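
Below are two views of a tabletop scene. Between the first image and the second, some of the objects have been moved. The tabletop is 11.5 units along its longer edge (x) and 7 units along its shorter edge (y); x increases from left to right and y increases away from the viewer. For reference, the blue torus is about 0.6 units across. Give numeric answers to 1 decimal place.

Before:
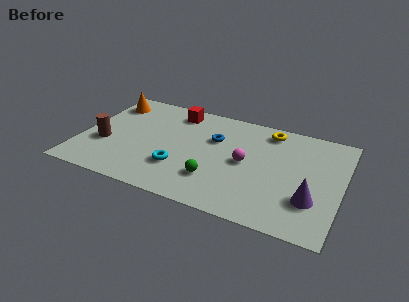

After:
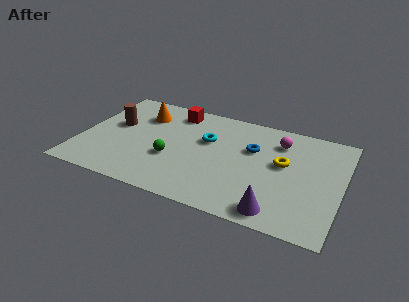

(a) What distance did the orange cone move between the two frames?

1.6

The orange cone was near (0.9, 5.6) before and (2.5, 5.2) after, so it travelled √(1.6² + 0.4²) ≈ 1.6 units.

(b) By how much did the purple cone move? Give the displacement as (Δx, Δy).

(-1.4, -1.2)

The purple cone started near (10.3, 2.1) and ended near (8.9, 0.9).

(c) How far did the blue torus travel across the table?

1.7

The blue torus moved from about (5.8, 4.6) to (7.5, 4.5), a distance of √(1.7² + 0.1²) ≈ 1.7.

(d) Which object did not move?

the red cube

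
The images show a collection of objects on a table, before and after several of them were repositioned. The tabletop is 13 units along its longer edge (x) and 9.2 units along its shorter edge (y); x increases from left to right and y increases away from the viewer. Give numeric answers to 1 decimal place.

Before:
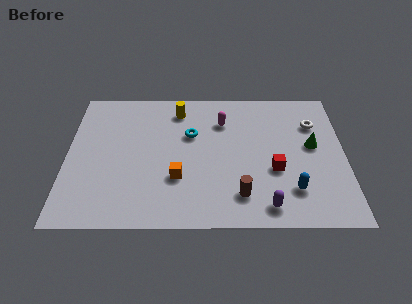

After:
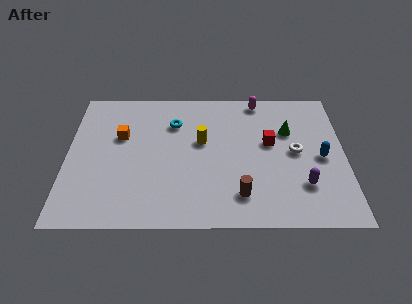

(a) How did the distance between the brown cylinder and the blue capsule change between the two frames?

+2.1

They were about 2.4 units apart before and 4.5 after — 2.1 units further apart.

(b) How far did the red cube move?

1.8

From (9.7, 3.5) to (9.5, 5.3), the red cube covered √(0.2² + 1.8²) ≈ 1.8 units.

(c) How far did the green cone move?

1.5

From (11.5, 5.1) to (10.4, 6.1), the green cone covered √(1.1² + 1.0²) ≈ 1.5 units.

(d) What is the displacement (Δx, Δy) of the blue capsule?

(1.4, 2.1)

The blue capsule was at about (10.5, 2.2) and moved to about (11.9, 4.3).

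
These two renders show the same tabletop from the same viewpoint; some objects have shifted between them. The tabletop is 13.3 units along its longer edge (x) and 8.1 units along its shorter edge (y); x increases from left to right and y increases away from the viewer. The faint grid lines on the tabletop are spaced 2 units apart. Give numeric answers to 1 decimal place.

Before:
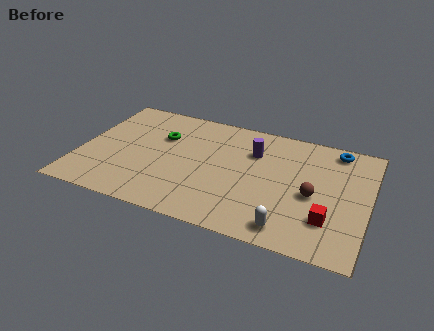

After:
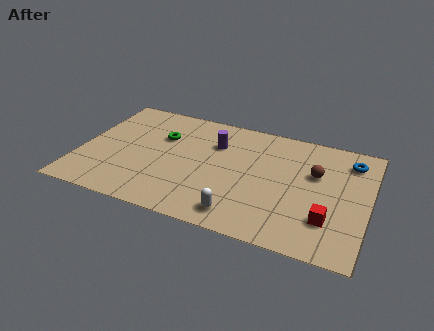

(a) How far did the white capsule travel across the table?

2.2

From (9.9, 1.1) to (7.7, 1.2), the white capsule covered √(2.2² + 0.1²) ≈ 2.2 units.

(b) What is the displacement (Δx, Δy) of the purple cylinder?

(-1.8, 0.0)

The purple cylinder started near (7.9, 5.7) and ended near (6.1, 5.7).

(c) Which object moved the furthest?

the white capsule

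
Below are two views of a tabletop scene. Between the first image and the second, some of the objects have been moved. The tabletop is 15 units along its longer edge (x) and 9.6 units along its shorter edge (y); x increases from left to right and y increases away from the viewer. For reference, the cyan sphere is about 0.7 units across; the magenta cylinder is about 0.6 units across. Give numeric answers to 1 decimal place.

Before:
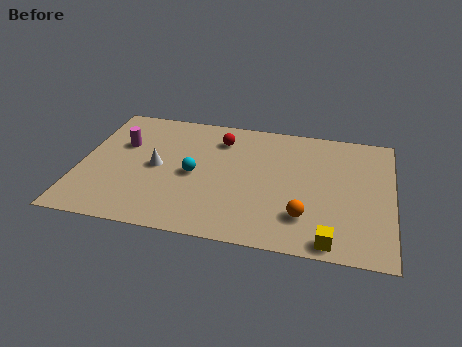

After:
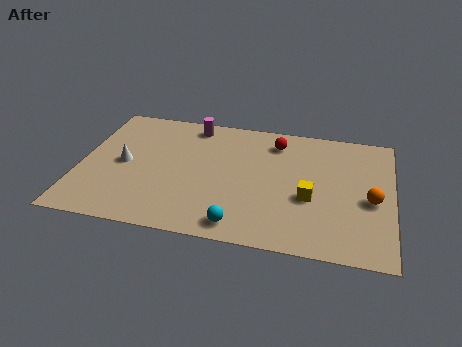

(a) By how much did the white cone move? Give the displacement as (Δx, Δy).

(-1.6, 0.0)

The white cone was at about (3.7, 4.7) and moved to about (2.1, 4.7).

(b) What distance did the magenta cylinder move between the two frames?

4.0

The magenta cylinder was near (1.9, 6.2) before and (5.2, 8.4) after, so it travelled √(3.3² + 2.2²) ≈ 4.0 units.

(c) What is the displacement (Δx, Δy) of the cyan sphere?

(2.4, -3.3)

The cyan sphere was at about (5.5, 4.5) and moved to about (7.9, 1.2).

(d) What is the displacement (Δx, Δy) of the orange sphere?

(3.1, 1.8)

The orange sphere was at about (10.9, 2.4) and moved to about (14.0, 4.2).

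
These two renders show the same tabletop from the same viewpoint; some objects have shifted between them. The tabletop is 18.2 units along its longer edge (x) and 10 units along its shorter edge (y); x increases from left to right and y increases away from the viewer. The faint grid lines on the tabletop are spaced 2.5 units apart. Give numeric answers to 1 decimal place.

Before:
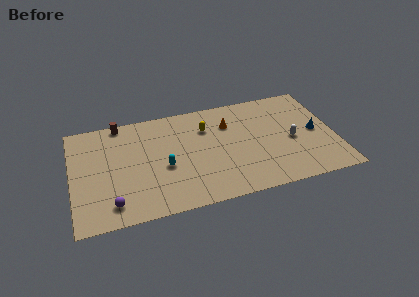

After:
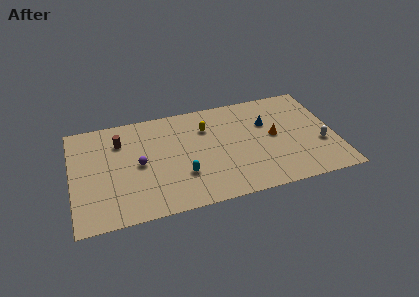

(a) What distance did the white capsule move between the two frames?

2.1

From (15.2, 4.5) to (17.1, 3.6), the white capsule covered √(1.9² + 0.9²) ≈ 2.1 units.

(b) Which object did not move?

the yellow capsule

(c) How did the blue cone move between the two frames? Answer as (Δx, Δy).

(-3.3, 1.7)

The blue cone was at about (16.9, 4.9) and moved to about (13.6, 6.6).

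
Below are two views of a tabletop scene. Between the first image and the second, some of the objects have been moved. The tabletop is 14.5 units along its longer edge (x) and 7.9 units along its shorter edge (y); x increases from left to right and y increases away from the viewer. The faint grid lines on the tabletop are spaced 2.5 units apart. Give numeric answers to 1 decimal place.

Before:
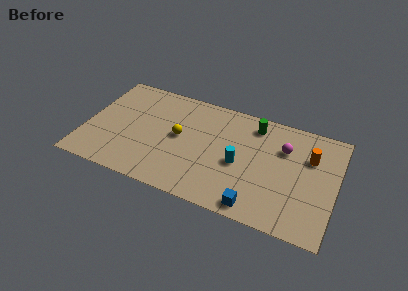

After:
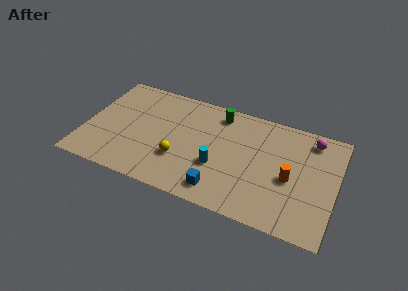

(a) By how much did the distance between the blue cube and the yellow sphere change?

-3.0

The distance was about 5.8 in the first image and 2.8 in the second, so they moved 3.0 units closer together.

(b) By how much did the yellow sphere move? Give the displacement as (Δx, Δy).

(0.2, -1.6)

From the two frames, the yellow sphere sits at roughly (5.4, 4.2) before and (5.6, 2.6) after.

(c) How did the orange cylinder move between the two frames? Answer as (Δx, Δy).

(-1.0, -1.9)

From the two frames, the orange cylinder sits at roughly (12.9, 5.4) before and (11.9, 3.5) after.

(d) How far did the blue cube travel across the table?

2.1

The blue cube was near (10.2, 0.9) before and (8.1, 1.3) after, so it travelled √(2.1² + 0.4²) ≈ 2.1 units.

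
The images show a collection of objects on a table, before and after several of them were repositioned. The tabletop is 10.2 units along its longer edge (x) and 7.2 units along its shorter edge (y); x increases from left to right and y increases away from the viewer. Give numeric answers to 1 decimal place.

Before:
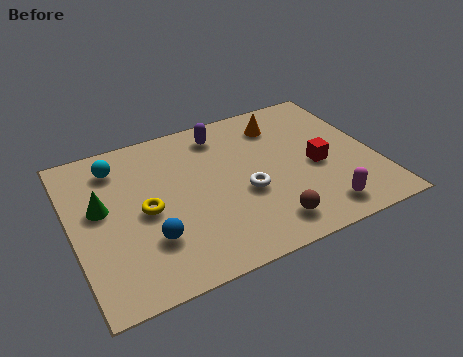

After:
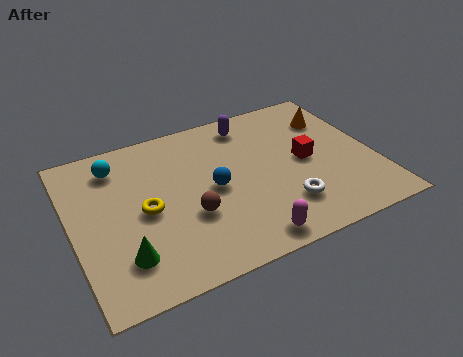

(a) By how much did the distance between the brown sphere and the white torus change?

+1.4

The distance was about 1.8 in the first image and 3.2 in the second, so they moved 1.4 units further apart.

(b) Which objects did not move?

the yellow torus and the cyan sphere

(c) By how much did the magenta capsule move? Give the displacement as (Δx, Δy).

(-2.5, -0.3)

The magenta capsule was at about (8.0, 1.1) and moved to about (5.5, 0.8).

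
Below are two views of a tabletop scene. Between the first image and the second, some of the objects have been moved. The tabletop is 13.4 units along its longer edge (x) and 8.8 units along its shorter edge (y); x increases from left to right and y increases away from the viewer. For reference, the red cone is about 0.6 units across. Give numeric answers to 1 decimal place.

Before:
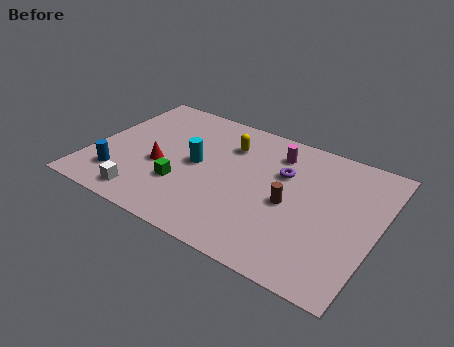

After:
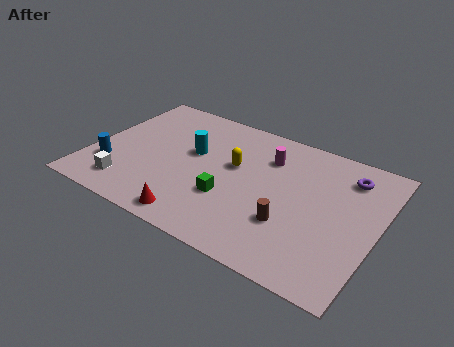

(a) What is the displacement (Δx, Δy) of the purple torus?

(2.9, 1.2)

The purple torus started near (8.8, 5.8) and ended near (11.7, 7.0).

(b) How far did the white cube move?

1.0

The white cube was near (3.0, 1.2) before and (2.1, 1.6) after, so it travelled √(0.9² + 0.4²) ≈ 1.0 units.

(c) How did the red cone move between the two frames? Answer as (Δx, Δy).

(2.2, -2.6)

The red cone started near (3.3, 3.6) and ended near (5.5, 1.0).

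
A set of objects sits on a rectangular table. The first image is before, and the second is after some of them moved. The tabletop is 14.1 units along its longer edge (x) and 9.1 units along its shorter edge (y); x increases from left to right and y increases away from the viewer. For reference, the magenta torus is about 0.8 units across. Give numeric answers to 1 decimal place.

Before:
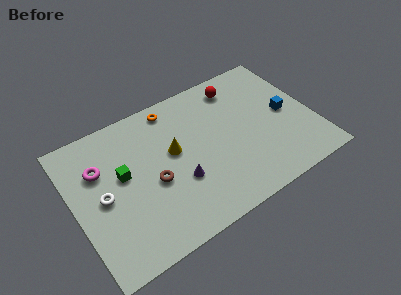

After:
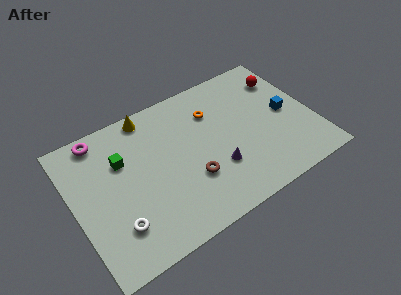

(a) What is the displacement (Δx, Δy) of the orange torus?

(2.2, -1.4)

The orange torus was at about (6.3, 8.0) and moved to about (8.5, 6.6).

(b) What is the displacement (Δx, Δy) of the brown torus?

(2.1, -0.9)

The brown torus was at about (4.5, 3.9) and moved to about (6.6, 3.0).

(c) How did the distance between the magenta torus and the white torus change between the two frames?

+4.0

Before: roughly 1.8 units apart; after: 5.8. That's 4.0 units further apart.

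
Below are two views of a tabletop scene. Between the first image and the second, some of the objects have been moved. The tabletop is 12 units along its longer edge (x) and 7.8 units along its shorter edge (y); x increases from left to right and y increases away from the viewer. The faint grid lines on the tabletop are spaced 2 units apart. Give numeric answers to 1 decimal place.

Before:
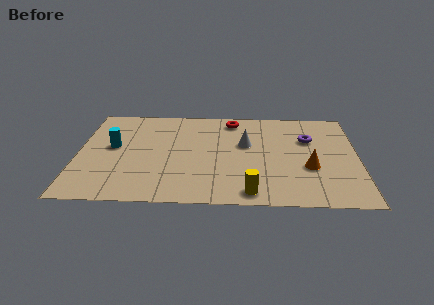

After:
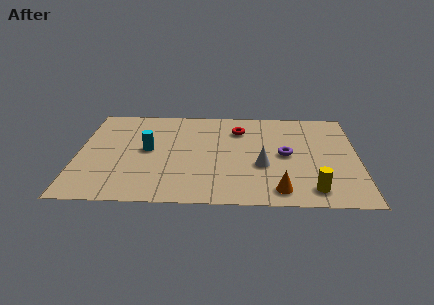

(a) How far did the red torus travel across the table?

0.9

From (6.6, 6.7) to (6.9, 5.9), the red torus covered √(0.3² + 0.8²) ≈ 0.9 units.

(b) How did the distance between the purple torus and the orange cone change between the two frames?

+0.5

The distance was about 2.3 in the first image and 2.8 in the second, so they moved 0.5 units further apart.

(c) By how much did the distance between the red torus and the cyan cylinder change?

-1.3

Before: roughly 5.6 units apart; after: 4.3. That's 1.3 units closer together.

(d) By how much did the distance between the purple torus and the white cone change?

-1.4

Before: roughly 2.7 units apart; after: 1.3. That's 1.4 units closer together.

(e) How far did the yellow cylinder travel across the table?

2.6

The yellow cylinder moved from about (7.4, 0.9) to (10.0, 1.2), a distance of √(2.6² + 0.3²) ≈ 2.6.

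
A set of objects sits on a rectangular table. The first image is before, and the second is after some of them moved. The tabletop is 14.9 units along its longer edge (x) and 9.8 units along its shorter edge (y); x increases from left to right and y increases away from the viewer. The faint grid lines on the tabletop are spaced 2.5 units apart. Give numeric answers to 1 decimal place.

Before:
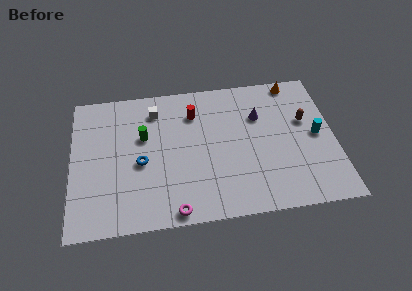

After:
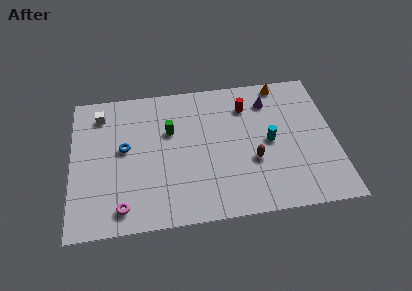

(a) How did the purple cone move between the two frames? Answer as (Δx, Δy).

(0.6, 1.0)

The purple cone was at about (10.7, 6.7) and moved to about (11.3, 7.7).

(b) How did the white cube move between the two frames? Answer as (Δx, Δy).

(-3.1, 0.1)

The white cube was at about (4.8, 7.9) and moved to about (1.7, 8.0).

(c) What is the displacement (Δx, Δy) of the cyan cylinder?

(-2.7, -0.1)

The cyan cylinder started near (13.9, 4.9) and ended near (11.2, 4.8).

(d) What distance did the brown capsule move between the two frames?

3.9

The brown capsule was near (13.3, 6.0) before and (10.2, 3.6) after, so it travelled √(3.1² + 2.4²) ≈ 3.9 units.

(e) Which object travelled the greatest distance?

the brown capsule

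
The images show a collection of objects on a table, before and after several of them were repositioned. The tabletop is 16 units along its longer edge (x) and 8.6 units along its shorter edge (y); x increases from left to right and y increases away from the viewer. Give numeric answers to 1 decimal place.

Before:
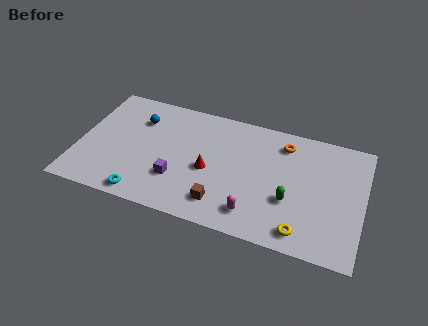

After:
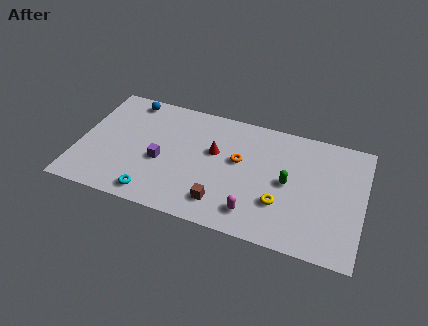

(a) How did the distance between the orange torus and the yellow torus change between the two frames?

-2.6

Before: roughly 6.0 units apart; after: 3.4. That's 2.6 units closer together.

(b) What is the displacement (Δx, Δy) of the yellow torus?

(-1.3, 1.5)

From the two frames, the yellow torus sits at roughly (12.8, 1.2) before and (11.5, 2.7) after.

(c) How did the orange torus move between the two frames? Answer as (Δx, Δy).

(-2.4, -2.0)

From the two frames, the orange torus sits at roughly (11.4, 7.0) before and (9.0, 5.0) after.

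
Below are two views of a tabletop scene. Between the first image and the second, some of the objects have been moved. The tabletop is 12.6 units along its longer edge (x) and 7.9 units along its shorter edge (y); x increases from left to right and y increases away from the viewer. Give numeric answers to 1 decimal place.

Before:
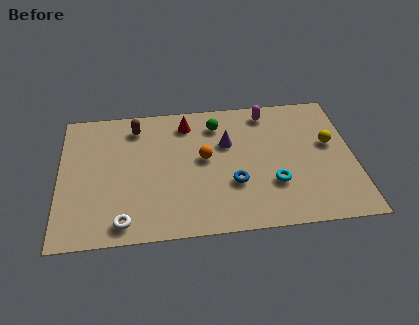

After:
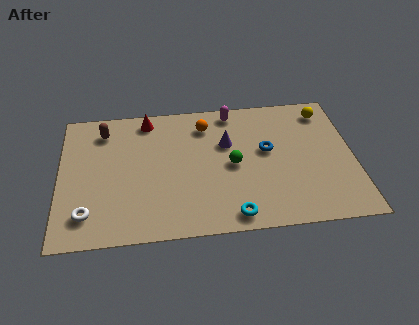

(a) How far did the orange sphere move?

2.0

From (6.2, 4.3) to (6.3, 6.3), the orange sphere covered √(0.1² + 2.0²) ≈ 2.0 units.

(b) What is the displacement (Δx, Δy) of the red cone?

(-1.7, 0.4)

The red cone started near (5.5, 6.5) and ended near (3.8, 6.9).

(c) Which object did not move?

the purple cone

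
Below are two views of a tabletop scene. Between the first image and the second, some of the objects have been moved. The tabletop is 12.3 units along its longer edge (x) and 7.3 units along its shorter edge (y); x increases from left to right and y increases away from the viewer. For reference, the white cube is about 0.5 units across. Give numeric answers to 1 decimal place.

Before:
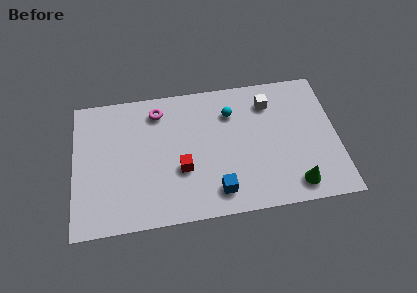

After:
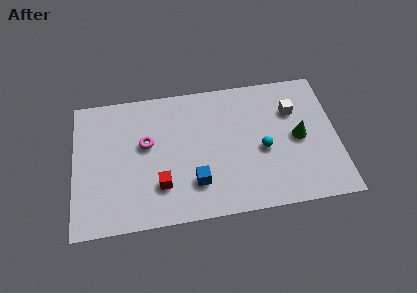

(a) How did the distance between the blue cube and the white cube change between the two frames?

+0.6

The distance was about 5.1 in the first image and 5.7 in the second, so they moved 0.6 units further apart.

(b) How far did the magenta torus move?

1.8

From (4.0, 6.0) to (3.4, 4.3), the magenta torus covered √(0.6² + 1.7²) ≈ 1.8 units.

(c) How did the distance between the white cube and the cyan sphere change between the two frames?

+0.6

Before: roughly 1.8 units apart; after: 2.4. That's 0.6 units further apart.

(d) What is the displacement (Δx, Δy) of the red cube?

(-1.0, -0.7)

The red cube started near (5.0, 2.7) and ended near (4.0, 2.0).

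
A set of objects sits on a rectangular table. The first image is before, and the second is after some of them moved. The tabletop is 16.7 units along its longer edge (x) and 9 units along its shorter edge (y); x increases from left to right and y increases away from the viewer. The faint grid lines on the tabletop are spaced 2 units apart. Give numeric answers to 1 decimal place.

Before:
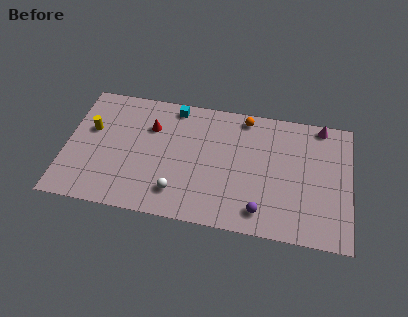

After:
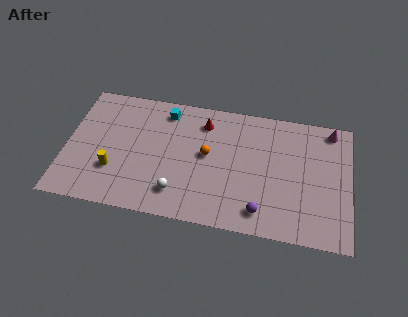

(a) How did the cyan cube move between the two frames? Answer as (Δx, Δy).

(-0.5, -0.4)

The cyan cube started near (6.2, 8.0) and ended near (5.7, 7.6).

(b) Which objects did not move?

the white sphere and the purple sphere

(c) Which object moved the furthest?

the orange sphere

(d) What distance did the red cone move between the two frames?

3.2

The red cone moved from about (4.9, 6.3) to (8.0, 7.2), a distance of √(3.1² + 0.9²) ≈ 3.2.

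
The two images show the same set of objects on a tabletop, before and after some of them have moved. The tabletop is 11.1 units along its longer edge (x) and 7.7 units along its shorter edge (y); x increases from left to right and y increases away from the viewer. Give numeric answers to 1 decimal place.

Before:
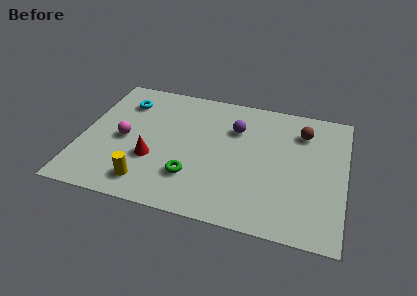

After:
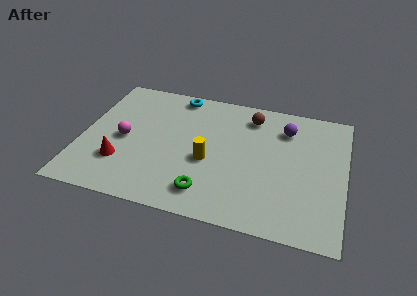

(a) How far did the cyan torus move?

2.4

The cyan torus was near (1.6, 5.9) before and (3.8, 6.9) after, so it travelled √(2.2² + 1.0²) ≈ 2.4 units.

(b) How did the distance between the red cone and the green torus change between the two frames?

+2.0

They were about 1.8 units apart before and 3.8 after — 2.0 units further apart.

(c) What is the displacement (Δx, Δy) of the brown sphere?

(-2.2, 0.4)

The brown sphere was at about (9.2, 5.9) and moved to about (7.0, 6.3).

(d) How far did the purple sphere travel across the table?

2.2

The purple sphere was near (6.4, 5.4) before and (8.5, 5.9) after, so it travelled √(2.1² + 0.5²) ≈ 2.2 units.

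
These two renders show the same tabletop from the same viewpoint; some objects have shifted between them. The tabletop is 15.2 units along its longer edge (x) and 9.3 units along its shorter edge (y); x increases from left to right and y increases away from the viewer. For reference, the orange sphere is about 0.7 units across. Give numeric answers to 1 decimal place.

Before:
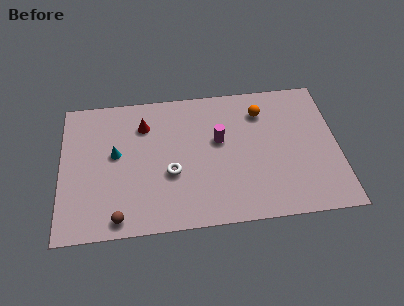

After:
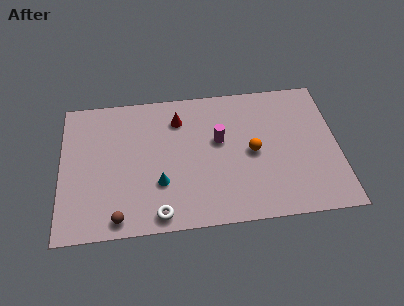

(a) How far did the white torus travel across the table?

2.7

From (6.0, 3.6) to (5.3, 1.0), the white torus covered √(0.7² + 2.6²) ≈ 2.7 units.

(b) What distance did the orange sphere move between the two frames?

2.8

The orange sphere was near (11.1, 7.2) before and (10.5, 4.5) after, so it travelled √(0.6² + 2.7²) ≈ 2.8 units.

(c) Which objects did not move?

the magenta cylinder and the brown sphere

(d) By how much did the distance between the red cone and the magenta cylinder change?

-1.6

They were about 4.4 units apart before and 2.8 after — 1.6 units closer together.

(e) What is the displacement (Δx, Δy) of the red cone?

(1.9, 0.2)

The red cone was at about (4.6, 7.0) and moved to about (6.5, 7.2).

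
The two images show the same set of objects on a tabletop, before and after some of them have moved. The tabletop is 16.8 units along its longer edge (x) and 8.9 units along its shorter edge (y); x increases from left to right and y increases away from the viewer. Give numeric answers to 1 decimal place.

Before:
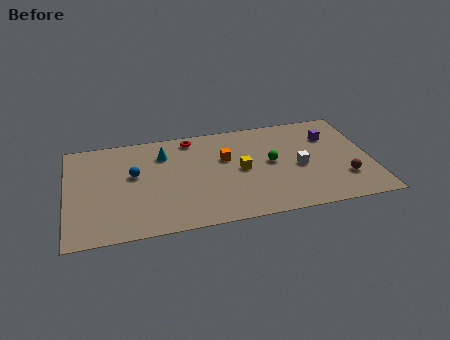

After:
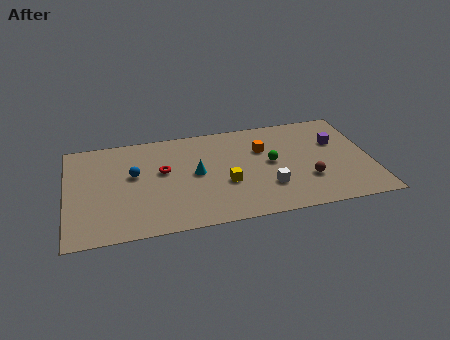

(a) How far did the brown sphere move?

2.0

The brown sphere moved from about (15.2, 2.5) to (13.2, 2.8), a distance of √(2.0² + 0.3²) ≈ 2.0.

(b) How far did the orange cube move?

2.1

From (8.8, 5.6) to (10.9, 6.0), the orange cube covered √(2.1² + 0.4²) ≈ 2.1 units.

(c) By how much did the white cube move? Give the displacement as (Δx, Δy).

(-1.8, -1.4)

The white cube started near (12.8, 4.0) and ended near (11.0, 2.6).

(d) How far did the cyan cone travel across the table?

2.7

From (5.4, 6.7) to (7.1, 4.6), the cyan cone covered √(1.7² + 2.1²) ≈ 2.7 units.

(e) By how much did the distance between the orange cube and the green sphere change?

-1.3

Before: roughly 2.7 units apart; after: 1.4. That's 1.3 units closer together.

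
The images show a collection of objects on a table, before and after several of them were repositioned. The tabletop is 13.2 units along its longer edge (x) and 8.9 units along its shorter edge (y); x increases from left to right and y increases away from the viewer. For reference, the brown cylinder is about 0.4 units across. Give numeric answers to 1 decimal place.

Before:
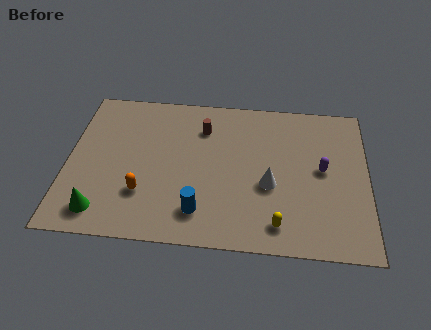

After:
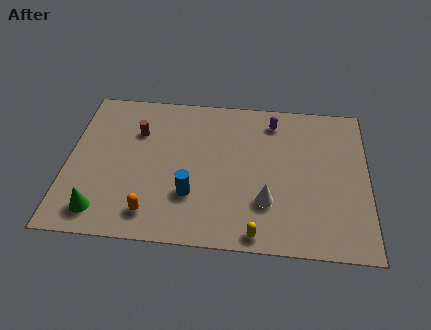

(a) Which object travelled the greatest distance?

the purple capsule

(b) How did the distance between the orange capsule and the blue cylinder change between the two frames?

-0.5

Before: roughly 2.6 units apart; after: 2.1. That's 0.5 units closer together.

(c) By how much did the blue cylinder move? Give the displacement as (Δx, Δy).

(-0.4, 0.9)

The blue cylinder was at about (5.9, 1.8) and moved to about (5.5, 2.7).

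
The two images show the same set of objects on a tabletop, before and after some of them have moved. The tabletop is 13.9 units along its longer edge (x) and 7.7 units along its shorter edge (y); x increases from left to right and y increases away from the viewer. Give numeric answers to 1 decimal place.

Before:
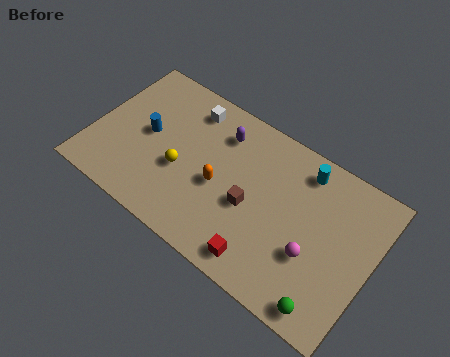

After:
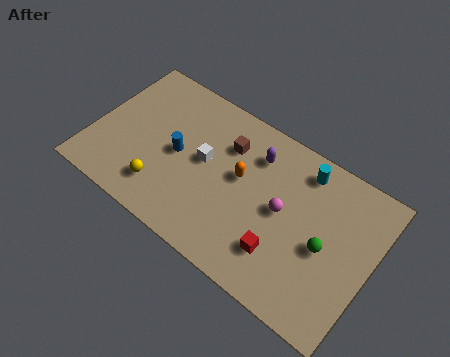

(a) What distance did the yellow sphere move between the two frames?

1.6

From (4.5, 3.1) to (3.8, 1.7), the yellow sphere covered √(0.7² + 1.4²) ≈ 1.6 units.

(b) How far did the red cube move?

1.2

The red cube was near (9.0, 1.1) before and (9.8, 2.0) after, so it travelled √(0.8² + 0.9²) ≈ 1.2 units.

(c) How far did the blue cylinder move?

1.6

From (2.6, 4.0) to (4.2, 3.8), the blue cylinder covered √(1.6² + 0.2²) ≈ 1.6 units.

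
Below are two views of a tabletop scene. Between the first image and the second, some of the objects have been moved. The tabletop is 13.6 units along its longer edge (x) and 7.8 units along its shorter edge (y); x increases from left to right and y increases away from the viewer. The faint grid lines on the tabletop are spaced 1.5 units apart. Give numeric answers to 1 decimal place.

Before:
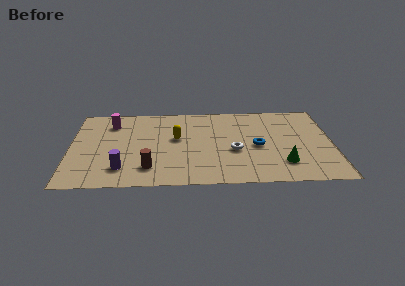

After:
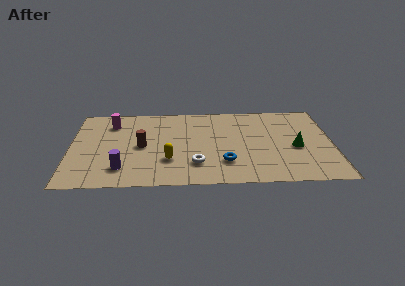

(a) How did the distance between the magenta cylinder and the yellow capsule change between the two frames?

+1.0

They were about 3.8 units apart before and 4.8 after — 1.0 units further apart.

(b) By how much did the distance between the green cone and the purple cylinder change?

+0.9

The distance was about 8.3 in the first image and 9.2 in the second, so they moved 0.9 units further apart.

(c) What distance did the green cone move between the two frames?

1.7

From (11.0, 1.9) to (11.7, 3.4), the green cone covered √(0.7² + 1.5²) ≈ 1.7 units.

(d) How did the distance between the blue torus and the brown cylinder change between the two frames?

-1.3

The distance was about 5.9 in the first image and 4.6 in the second, so they moved 1.3 units closer together.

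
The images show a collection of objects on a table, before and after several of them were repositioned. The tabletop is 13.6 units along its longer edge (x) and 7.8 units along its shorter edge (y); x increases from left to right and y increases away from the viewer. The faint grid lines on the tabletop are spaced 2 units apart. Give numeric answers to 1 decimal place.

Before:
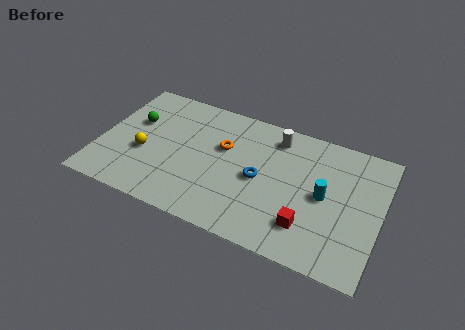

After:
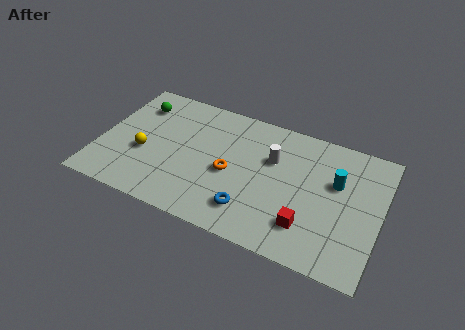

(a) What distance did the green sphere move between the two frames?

1.1

From (1.5, 4.9) to (1.5, 6.0), the green sphere covered √(0.0² + 1.1²) ≈ 1.1 units.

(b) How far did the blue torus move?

2.0

The blue torus was near (7.8, 3.7) before and (7.6, 1.7) after, so it travelled √(0.2² + 2.0²) ≈ 2.0 units.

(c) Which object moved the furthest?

the blue torus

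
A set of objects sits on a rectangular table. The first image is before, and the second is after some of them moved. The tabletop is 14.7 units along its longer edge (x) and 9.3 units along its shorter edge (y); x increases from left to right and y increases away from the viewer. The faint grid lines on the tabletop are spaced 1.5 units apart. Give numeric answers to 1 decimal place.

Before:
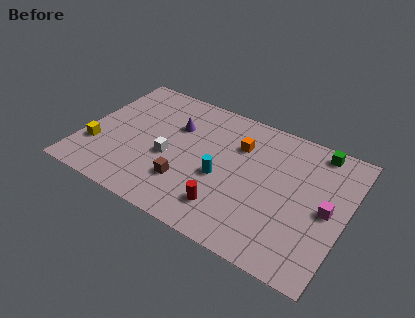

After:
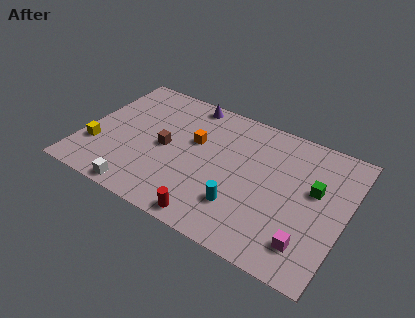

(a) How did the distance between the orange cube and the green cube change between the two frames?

+2.3

Before: roughly 4.5 units apart; after: 6.8. That's 2.3 units further apart.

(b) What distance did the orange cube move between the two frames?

2.6

The orange cube moved from about (8.5, 6.6) to (6.1, 5.7), a distance of √(2.4² + 0.9²) ≈ 2.6.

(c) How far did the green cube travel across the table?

2.8

The green cube was near (12.7, 8.3) before and (12.9, 5.5) after, so it travelled √(0.2² + 2.8²) ≈ 2.8 units.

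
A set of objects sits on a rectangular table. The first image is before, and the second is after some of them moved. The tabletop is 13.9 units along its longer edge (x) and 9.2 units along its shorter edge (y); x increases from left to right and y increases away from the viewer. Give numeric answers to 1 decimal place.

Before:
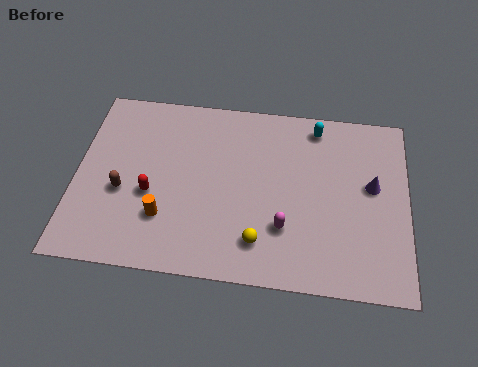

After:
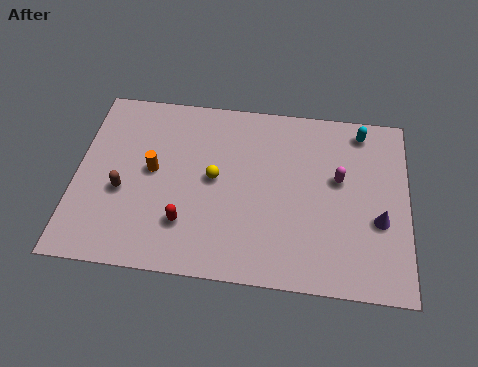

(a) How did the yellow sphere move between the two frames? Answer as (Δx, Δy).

(-2.0, 2.9)

The yellow sphere was at about (7.8, 1.9) and moved to about (5.8, 4.8).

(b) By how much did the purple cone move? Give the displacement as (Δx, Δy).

(0.3, -1.7)

The purple cone started near (12.4, 5.2) and ended near (12.7, 3.5).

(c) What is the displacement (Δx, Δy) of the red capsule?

(1.5, -1.3)

From the two frames, the red capsule sits at roughly (3.2, 3.7) before and (4.7, 2.4) after.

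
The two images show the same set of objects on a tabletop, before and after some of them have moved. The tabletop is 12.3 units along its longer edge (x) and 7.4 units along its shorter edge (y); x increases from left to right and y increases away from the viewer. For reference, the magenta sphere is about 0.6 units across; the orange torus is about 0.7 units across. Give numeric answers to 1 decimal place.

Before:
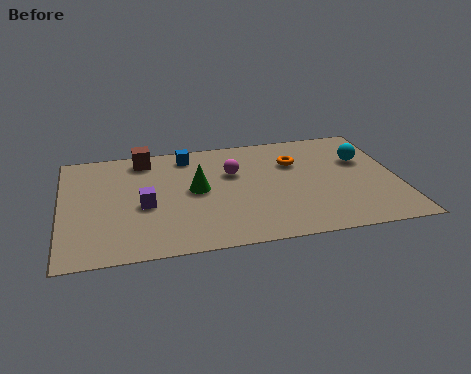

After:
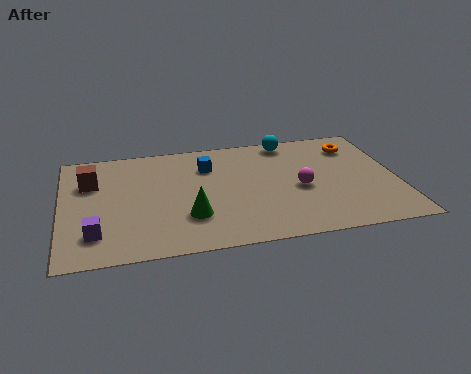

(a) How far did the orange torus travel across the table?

2.4

The orange torus was near (8.6, 5.1) before and (10.9, 5.8) after, so it travelled √(2.3² + 0.7²) ≈ 2.4 units.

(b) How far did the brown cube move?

2.4

From (3.1, 6.4) to (1.1, 5.1), the brown cube covered √(2.0² + 1.3²) ≈ 2.4 units.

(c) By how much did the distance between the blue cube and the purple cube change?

+2.1

Before: roughly 3.5 units apart; after: 5.6. That's 2.1 units further apart.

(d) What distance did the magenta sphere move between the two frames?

2.8

The magenta sphere moved from about (6.3, 4.8) to (8.7, 3.3), a distance of √(2.4² + 1.5²) ≈ 2.8.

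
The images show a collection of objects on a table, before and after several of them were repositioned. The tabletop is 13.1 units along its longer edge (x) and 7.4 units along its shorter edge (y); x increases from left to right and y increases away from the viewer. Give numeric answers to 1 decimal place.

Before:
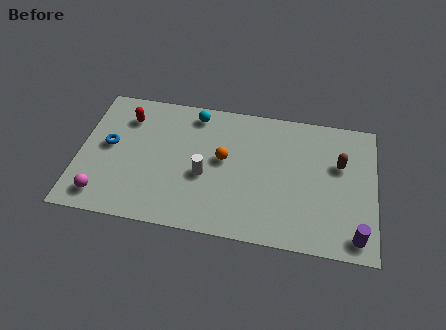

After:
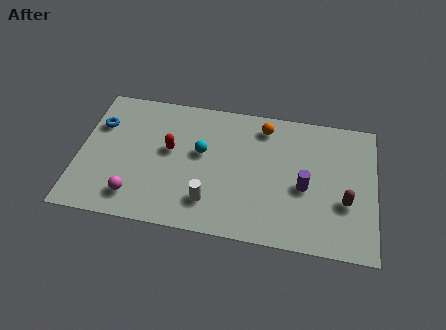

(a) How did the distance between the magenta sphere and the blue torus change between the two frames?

+1.3

Before: roughly 2.8 units apart; after: 4.1. That's 1.3 units further apart.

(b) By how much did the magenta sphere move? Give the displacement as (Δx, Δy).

(1.4, 0.2)

From the two frames, the magenta sphere sits at roughly (1.2, 1.2) before and (2.6, 1.4) after.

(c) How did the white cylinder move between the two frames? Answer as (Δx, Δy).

(0.3, -1.4)

The white cylinder was at about (5.6, 3.1) and moved to about (5.9, 1.7).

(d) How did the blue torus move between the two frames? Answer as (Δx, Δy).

(-0.5, 1.1)

From the two frames, the blue torus sits at roughly (1.3, 4.0) before and (0.8, 5.1) after.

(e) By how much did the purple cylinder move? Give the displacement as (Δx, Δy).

(-2.3, 2.2)

The purple cylinder was at about (12.3, 1.0) and moved to about (10.0, 3.2).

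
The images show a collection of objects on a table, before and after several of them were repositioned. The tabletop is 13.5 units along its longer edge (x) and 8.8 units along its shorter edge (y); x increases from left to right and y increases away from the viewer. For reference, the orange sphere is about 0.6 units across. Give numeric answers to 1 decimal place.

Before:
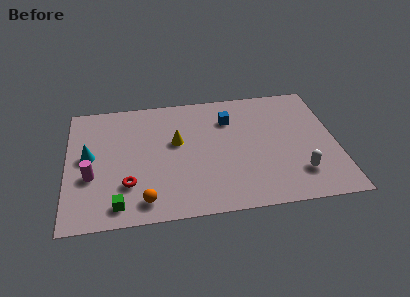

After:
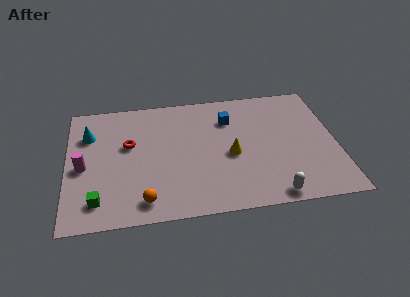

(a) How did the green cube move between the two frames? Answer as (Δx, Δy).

(-1.0, 0.4)

From the two frames, the green cube sits at roughly (2.5, 1.2) before and (1.5, 1.6) after.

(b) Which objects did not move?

the orange sphere and the blue cube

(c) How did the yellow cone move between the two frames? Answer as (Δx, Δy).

(2.7, -1.3)

From the two frames, the yellow cone sits at roughly (5.5, 5.2) before and (8.2, 3.9) after.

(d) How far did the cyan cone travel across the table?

1.6

From (1.1, 4.7) to (1.1, 6.3), the cyan cone covered √(0.0² + 1.6²) ≈ 1.6 units.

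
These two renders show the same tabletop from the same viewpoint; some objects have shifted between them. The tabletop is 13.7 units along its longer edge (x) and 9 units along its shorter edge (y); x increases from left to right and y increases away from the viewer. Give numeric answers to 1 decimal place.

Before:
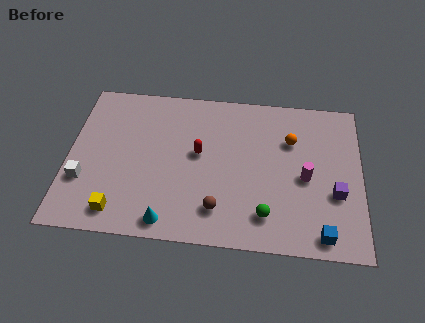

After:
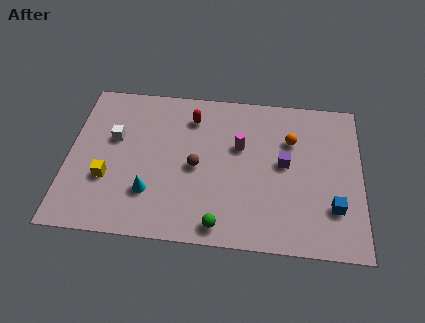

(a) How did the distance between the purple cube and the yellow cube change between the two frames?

-1.8

The distance was about 10.2 in the first image and 8.4 in the second, so they moved 1.8 units closer together.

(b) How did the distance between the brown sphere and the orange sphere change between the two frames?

-0.6

Before: roughly 5.4 units apart; after: 4.8. That's 0.6 units closer together.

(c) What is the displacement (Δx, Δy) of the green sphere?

(-2.1, -0.8)

The green sphere was at about (9.3, 1.8) and moved to about (7.2, 1.0).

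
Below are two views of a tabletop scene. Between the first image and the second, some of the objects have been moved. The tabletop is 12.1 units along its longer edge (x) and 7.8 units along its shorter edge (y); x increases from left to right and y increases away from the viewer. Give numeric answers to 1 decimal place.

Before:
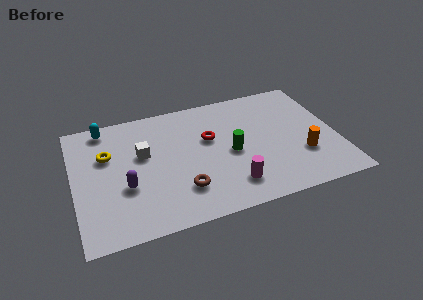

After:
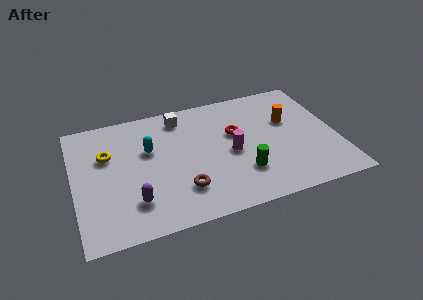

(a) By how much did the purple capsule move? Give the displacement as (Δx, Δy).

(0.3, -1.0)

From the two frames, the purple capsule sits at roughly (2.3, 2.9) before and (2.6, 1.9) after.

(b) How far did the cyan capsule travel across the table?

2.8

The cyan capsule moved from about (1.6, 6.9) to (3.5, 4.9), a distance of √(1.9² + 2.0²) ≈ 2.8.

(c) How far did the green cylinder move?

1.5

From (7.2, 3.6) to (7.6, 2.2), the green cylinder covered √(0.4² + 1.4²) ≈ 1.5 units.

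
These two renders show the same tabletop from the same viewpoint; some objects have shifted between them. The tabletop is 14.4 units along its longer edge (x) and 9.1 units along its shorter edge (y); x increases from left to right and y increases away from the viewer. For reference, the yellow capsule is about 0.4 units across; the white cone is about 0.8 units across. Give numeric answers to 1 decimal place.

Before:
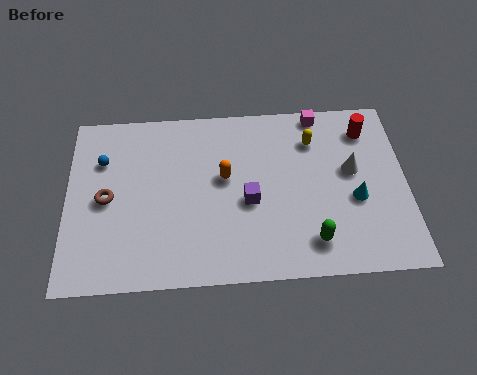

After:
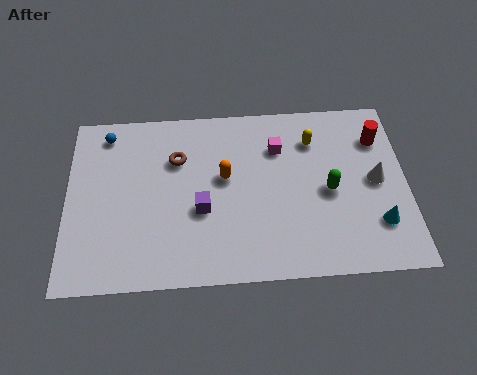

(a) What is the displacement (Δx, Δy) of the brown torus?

(3.0, 1.9)

The brown torus started near (1.7, 4.4) and ended near (4.7, 6.3).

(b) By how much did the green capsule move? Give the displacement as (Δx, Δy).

(0.8, 2.5)

The green capsule started near (10.3, 1.7) and ended near (11.1, 4.2).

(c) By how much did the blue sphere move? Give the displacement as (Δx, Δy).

(0.2, 1.4)

From the two frames, the blue sphere sits at roughly (1.5, 6.4) before and (1.7, 7.8) after.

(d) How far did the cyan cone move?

1.6

From (12.2, 3.7) to (13.1, 2.4), the cyan cone covered √(0.9² + 1.3²) ≈ 1.6 units.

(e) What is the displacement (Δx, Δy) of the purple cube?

(-2.0, -0.3)

From the two frames, the purple cube sits at roughly (7.7, 3.9) before and (5.7, 3.6) after.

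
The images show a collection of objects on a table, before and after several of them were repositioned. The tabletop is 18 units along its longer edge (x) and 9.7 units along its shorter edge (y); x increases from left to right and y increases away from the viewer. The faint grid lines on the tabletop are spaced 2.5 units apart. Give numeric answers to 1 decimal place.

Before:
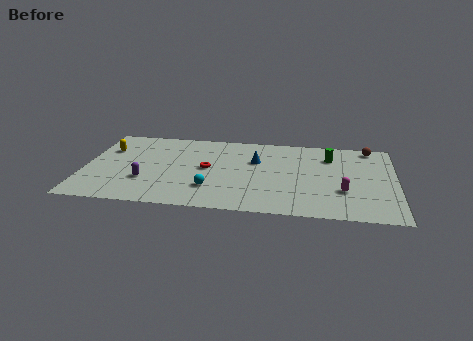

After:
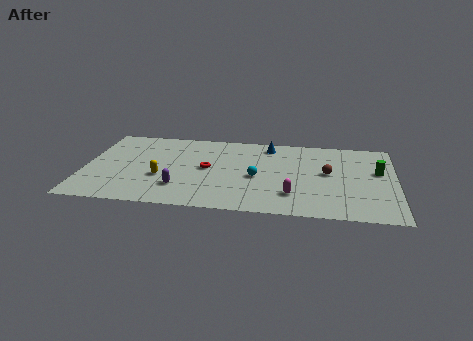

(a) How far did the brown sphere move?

4.2

From (16.5, 8.7) to (14.1, 5.3), the brown sphere covered √(2.4² + 3.4²) ≈ 4.2 units.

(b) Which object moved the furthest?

the yellow capsule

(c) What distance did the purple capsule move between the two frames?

2.1

The purple capsule moved from about (3.6, 3.1) to (5.6, 2.5), a distance of √(2.0² + 0.6²) ≈ 2.1.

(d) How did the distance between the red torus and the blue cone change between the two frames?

+1.7

The distance was about 3.1 in the first image and 4.8 in the second, so they moved 1.7 units further apart.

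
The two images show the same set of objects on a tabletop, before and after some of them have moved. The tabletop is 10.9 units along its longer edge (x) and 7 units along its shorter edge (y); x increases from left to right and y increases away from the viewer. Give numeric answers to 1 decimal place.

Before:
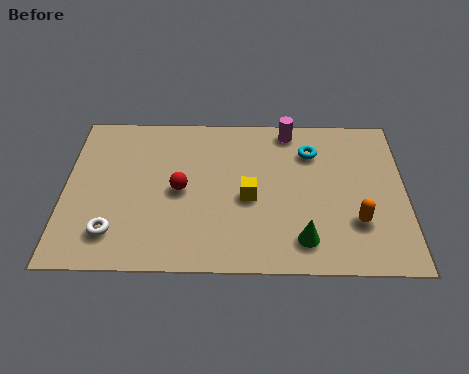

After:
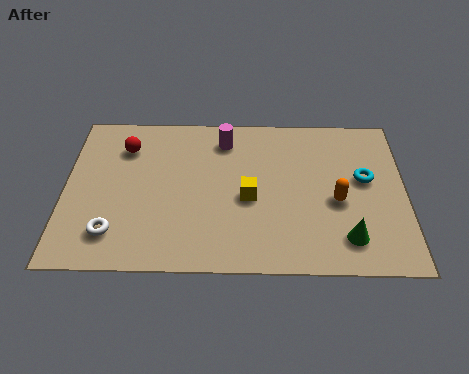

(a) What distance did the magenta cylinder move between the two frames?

2.2

The magenta cylinder was near (7.2, 6.2) before and (5.1, 5.7) after, so it travelled √(2.1² + 0.5²) ≈ 2.2 units.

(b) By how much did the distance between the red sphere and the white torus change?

+1.0

The distance was about 2.8 in the first image and 3.8 in the second, so they moved 1.0 units further apart.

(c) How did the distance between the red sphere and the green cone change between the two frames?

+3.7

Before: roughly 4.4 units apart; after: 8.1. That's 3.7 units further apart.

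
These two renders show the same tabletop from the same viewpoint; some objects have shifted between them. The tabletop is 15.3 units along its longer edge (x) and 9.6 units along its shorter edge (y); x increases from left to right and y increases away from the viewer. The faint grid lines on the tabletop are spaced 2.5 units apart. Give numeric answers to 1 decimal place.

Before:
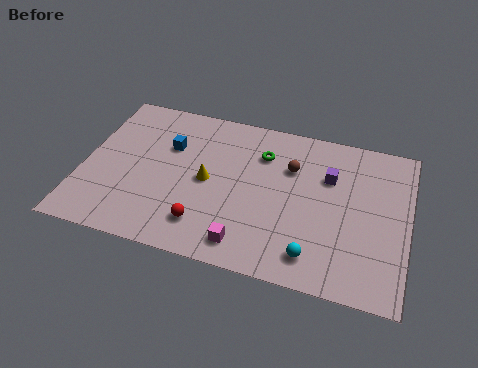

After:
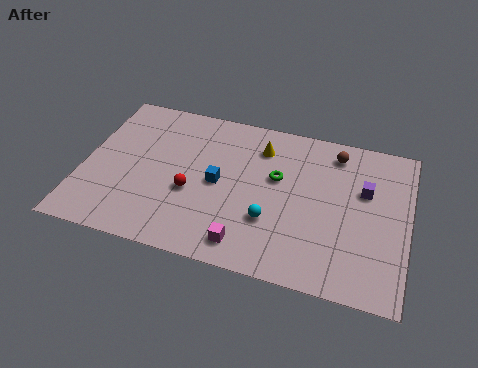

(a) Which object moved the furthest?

the yellow cone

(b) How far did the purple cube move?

1.7

From (11.5, 6.5) to (13.2, 6.1), the purple cube covered √(1.7² + 0.4²) ≈ 1.7 units.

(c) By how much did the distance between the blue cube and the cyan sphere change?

-5.6

The distance was about 8.7 in the first image and 3.1 in the second, so they moved 5.6 units closer together.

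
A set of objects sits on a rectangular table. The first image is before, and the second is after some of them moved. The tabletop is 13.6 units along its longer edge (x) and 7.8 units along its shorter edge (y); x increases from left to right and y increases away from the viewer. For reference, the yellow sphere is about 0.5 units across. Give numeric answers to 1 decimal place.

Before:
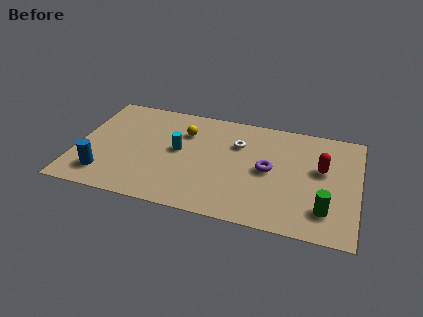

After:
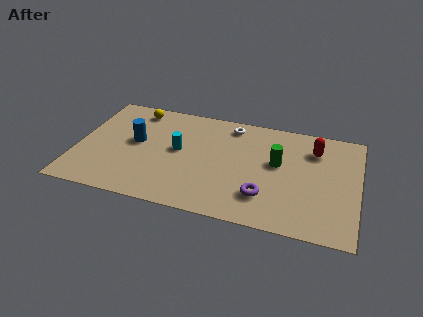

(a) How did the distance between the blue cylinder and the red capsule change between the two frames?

-2.0

The distance was about 10.7 in the first image and 8.7 in the second, so they moved 2.0 units closer together.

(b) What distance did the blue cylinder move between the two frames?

3.0

The blue cylinder was near (1.5, 1.6) before and (2.8, 4.3) after, so it travelled √(1.3² + 2.7²) ≈ 3.0 units.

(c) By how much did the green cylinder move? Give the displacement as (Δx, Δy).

(-2.4, 2.7)

From the two frames, the green cylinder sits at roughly (12.1, 1.8) before and (9.7, 4.5) after.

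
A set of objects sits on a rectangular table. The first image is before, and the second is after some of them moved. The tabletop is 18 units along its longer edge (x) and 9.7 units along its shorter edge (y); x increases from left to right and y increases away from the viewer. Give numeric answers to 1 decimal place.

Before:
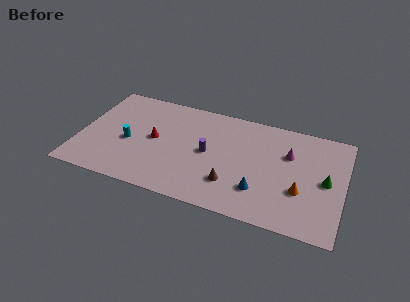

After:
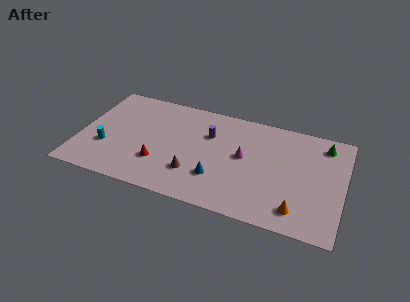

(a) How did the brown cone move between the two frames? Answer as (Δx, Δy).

(-2.6, 0.1)

From the two frames, the brown cone sits at roughly (10.6, 2.6) before and (8.0, 2.7) after.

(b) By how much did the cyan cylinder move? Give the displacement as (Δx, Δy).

(-1.5, -0.9)

The cyan cylinder was at about (3.4, 4.2) and moved to about (1.9, 3.3).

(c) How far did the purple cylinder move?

1.7

The purple cylinder was near (8.8, 4.9) before and (8.7, 6.6) after, so it travelled √(0.1² + 1.7²) ≈ 1.7 units.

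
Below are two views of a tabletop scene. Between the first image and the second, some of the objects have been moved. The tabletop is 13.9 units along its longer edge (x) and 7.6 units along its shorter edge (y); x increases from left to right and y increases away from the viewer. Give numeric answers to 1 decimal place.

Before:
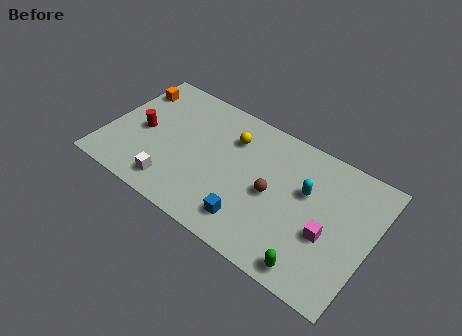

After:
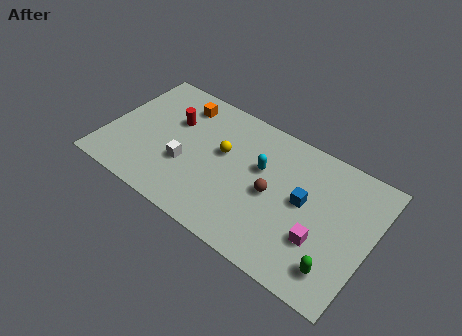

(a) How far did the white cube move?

1.6

From (3.9, 1.3) to (4.3, 2.8), the white cube covered √(0.4² + 1.5²) ≈ 1.6 units.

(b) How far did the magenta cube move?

0.6

The magenta cube moved from about (11.8, 3.0) to (11.5, 2.5), a distance of √(0.3² + 0.5²) ≈ 0.6.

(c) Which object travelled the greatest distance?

the blue cube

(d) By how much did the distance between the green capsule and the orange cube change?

-1.5

Before: roughly 11.7 units apart; after: 10.2. That's 1.5 units closer together.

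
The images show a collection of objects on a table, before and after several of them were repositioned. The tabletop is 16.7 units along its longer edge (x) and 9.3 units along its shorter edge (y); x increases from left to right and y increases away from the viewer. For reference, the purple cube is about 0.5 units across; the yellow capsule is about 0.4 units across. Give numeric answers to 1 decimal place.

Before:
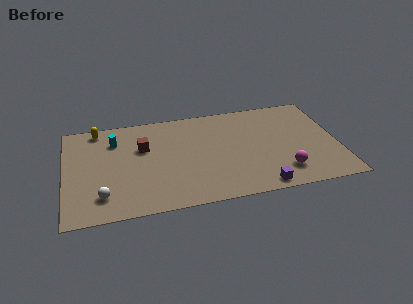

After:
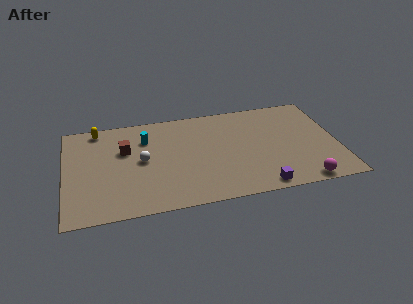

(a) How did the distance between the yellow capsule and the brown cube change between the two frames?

-0.7

They were about 3.5 units apart before and 2.8 after — 0.7 units closer together.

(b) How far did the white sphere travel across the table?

3.8

The white sphere was near (2.2, 2.0) before and (4.7, 4.8) after, so it travelled √(2.5² + 2.8²) ≈ 3.8 units.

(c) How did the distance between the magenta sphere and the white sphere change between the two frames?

-0.6

They were about 11.0 units apart before and 10.4 after — 0.6 units closer together.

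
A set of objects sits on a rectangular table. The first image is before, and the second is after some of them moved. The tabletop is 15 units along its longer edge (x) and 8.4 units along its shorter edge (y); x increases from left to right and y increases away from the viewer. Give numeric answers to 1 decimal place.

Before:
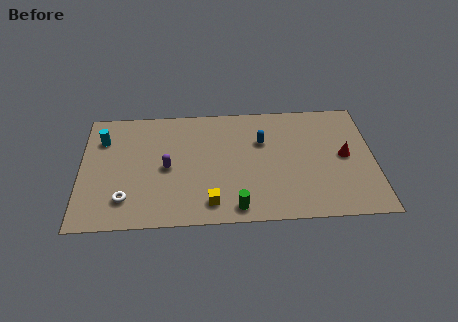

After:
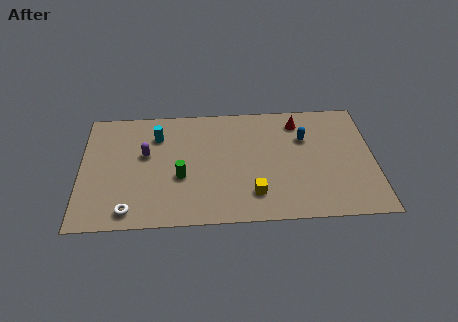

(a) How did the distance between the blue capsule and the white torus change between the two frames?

+2.2

The distance was about 7.9 in the first image and 10.1 in the second, so they moved 2.2 units further apart.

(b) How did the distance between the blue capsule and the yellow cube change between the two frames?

-0.3

They were about 5.0 units apart before and 4.7 after — 0.3 units closer together.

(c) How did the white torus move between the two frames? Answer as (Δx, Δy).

(0.2, -0.8)

The white torus was at about (2.3, 1.9) and moved to about (2.5, 1.1).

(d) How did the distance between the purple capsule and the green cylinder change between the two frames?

-2.1

The distance was about 4.6 in the first image and 2.5 in the second, so they moved 2.1 units closer together.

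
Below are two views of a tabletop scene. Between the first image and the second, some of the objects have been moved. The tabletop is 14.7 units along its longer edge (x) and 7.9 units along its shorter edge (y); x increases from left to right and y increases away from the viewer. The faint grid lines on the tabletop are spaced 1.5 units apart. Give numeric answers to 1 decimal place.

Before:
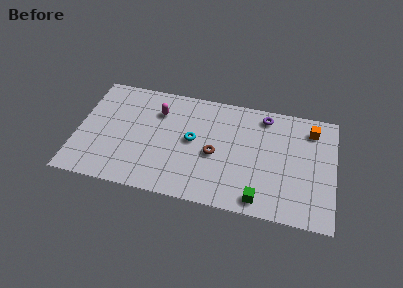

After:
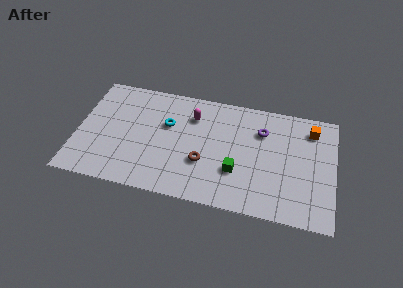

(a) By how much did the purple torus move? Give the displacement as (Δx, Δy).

(-0.1, -1.1)

The purple torus was at about (10.6, 6.8) and moved to about (10.5, 5.7).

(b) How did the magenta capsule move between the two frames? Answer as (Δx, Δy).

(2.0, 0.1)

The magenta capsule was at about (4.5, 5.8) and moved to about (6.5, 5.9).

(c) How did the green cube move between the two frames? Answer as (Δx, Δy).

(-1.4, 1.6)

From the two frames, the green cube sits at roughly (10.6, 1.0) before and (9.2, 2.6) after.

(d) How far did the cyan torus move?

1.7

From (6.6, 4.2) to (5.1, 5.0), the cyan torus covered √(1.5² + 0.8²) ≈ 1.7 units.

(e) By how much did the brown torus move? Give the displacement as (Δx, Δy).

(-0.6, -0.7)

The brown torus started near (7.9, 3.5) and ended near (7.3, 2.8).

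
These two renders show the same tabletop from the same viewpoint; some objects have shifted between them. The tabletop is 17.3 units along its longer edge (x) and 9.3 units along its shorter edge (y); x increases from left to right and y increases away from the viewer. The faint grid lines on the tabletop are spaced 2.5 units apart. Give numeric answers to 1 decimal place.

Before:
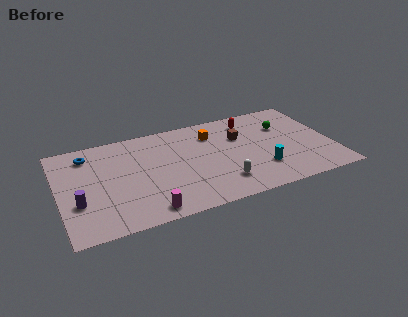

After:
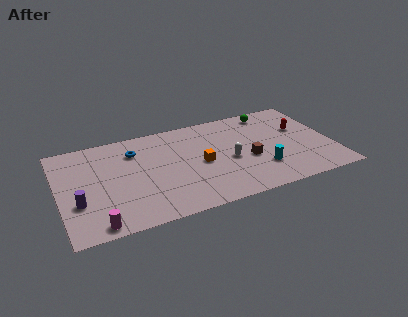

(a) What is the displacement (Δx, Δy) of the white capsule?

(0.7, 2.0)

The white capsule started near (10.0, 2.1) and ended near (10.7, 4.1).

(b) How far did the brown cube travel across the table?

2.4

The brown cube moved from about (11.6, 6.2) to (11.9, 3.8), a distance of √(0.3² + 2.4²) ≈ 2.4.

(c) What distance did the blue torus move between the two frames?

3.0

The blue torus was near (2.0, 7.6) before and (4.9, 7.0) after, so it travelled √(2.9² + 0.6²) ≈ 3.0 units.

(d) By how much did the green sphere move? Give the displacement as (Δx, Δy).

(-0.7, 1.7)

From the two frames, the green sphere sits at roughly (14.5, 6.4) before and (13.8, 8.1) after.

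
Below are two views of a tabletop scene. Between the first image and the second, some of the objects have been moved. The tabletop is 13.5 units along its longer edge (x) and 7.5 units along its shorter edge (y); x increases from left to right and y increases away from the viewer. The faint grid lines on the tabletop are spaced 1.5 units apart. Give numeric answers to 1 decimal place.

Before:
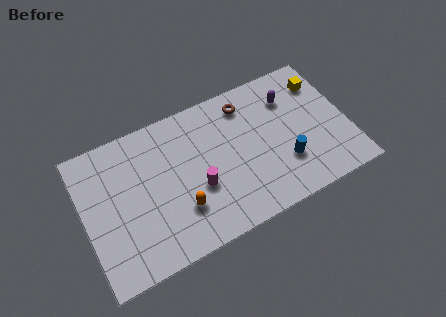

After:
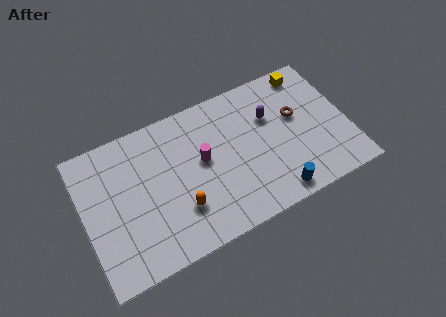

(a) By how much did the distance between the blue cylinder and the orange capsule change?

-0.5

Before: roughly 5.4 units apart; after: 4.9. That's 0.5 units closer together.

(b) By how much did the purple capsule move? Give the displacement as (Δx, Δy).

(-1.1, -0.6)

From the two frames, the purple capsule sits at roughly (10.8, 5.6) before and (9.7, 5.0) after.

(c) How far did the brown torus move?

2.9

From (8.6, 6.2) to (11.0, 4.5), the brown torus covered √(2.4² + 1.7²) ≈ 2.9 units.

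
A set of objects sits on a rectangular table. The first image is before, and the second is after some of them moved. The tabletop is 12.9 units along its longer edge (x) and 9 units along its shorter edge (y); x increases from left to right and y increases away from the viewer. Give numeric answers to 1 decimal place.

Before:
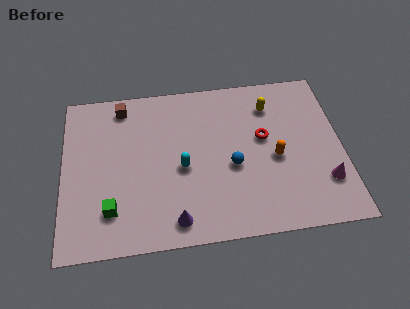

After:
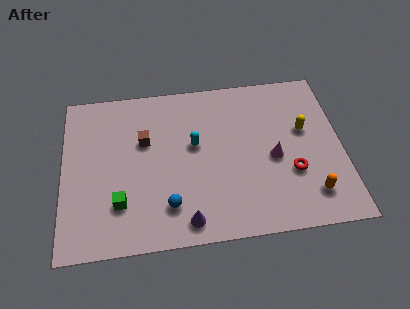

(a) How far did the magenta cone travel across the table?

2.8

The magenta cone was near (12.0, 2.4) before and (9.7, 4.0) after, so it travelled √(2.3² + 1.6²) ≈ 2.8 units.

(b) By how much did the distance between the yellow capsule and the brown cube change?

+0.5

They were about 6.9 units apart before and 7.4 after — 0.5 units further apart.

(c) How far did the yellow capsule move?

2.2

From (9.7, 7.0) to (11.2, 5.4), the yellow capsule covered √(1.5² + 1.6²) ≈ 2.2 units.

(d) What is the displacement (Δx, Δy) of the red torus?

(1.2, -2.1)

The red torus was at about (9.3, 5.2) and moved to about (10.5, 3.1).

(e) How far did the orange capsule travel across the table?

2.7

The orange capsule moved from about (9.8, 4.0) to (11.3, 1.8), a distance of √(1.5² + 2.2²) ≈ 2.7.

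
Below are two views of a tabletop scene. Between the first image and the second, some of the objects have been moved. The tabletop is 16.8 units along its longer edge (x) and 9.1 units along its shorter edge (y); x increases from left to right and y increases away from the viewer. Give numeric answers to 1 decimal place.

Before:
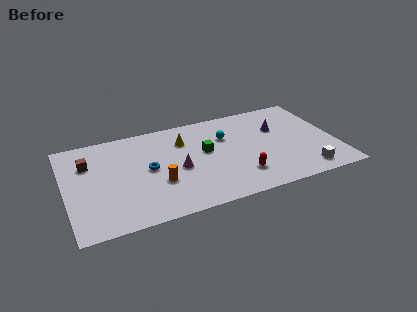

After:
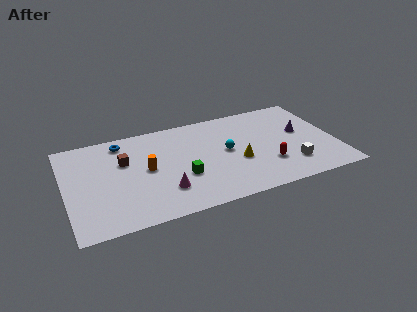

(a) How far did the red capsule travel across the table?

1.9

From (10.6, 2.2) to (12.4, 2.7), the red capsule covered √(1.8² + 0.5²) ≈ 1.9 units.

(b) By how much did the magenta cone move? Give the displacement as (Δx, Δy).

(-1.0, -1.7)

The magenta cone was at about (6.9, 4.1) and moved to about (5.9, 2.4).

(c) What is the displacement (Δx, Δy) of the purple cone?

(1.4, -0.8)

The purple cone started near (13.4, 6.0) and ended near (14.8, 5.2).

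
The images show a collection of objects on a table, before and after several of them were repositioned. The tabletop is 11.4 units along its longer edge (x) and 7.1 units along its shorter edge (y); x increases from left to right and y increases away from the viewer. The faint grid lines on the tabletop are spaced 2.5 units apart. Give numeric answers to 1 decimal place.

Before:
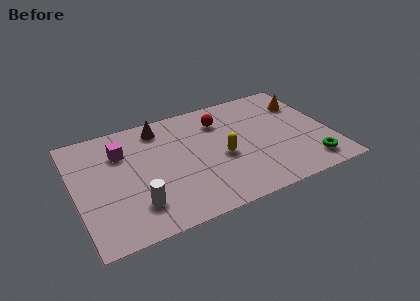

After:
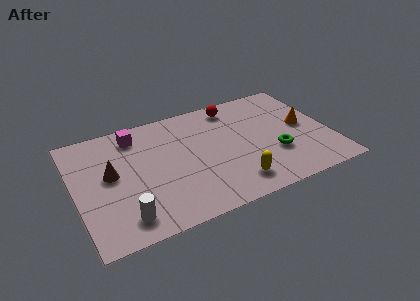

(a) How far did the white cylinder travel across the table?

0.8

The white cylinder moved from about (2.5, 1.7) to (1.9, 1.2), a distance of √(0.6² + 0.5²) ≈ 0.8.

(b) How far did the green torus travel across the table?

1.8

The green torus moved from about (10.2, 1.2) to (8.8, 2.4), a distance of √(1.4² + 1.2²) ≈ 1.8.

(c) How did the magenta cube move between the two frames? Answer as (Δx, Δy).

(0.7, 0.8)

The magenta cube started near (2.2, 5.1) and ended near (2.9, 5.9).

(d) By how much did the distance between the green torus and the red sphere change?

-1.5

The distance was about 5.5 in the first image and 4.0 in the second, so they moved 1.5 units closer together.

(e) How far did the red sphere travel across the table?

1.0

From (6.7, 5.4) to (7.4, 6.1), the red sphere covered √(0.7² + 0.7²) ≈ 1.0 units.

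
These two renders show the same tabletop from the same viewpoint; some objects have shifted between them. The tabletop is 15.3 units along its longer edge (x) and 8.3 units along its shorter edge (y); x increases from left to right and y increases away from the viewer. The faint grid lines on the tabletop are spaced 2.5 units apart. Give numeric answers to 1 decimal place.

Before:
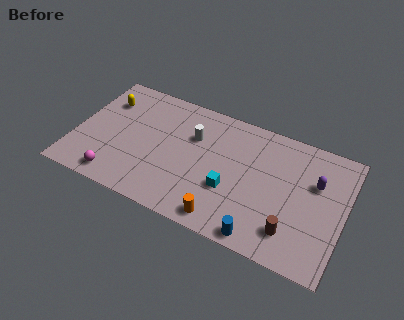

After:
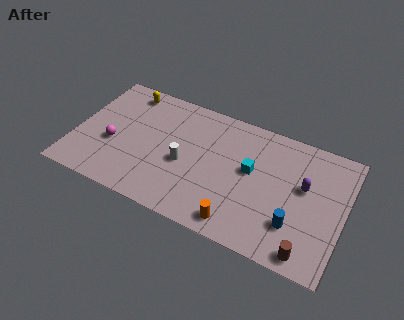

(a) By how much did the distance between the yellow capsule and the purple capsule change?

-1.5

Before: roughly 12.2 units apart; after: 10.7. That's 1.5 units closer together.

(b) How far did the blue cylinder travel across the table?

2.3

The blue cylinder was near (11.0, 0.8) before and (12.7, 2.3) after, so it travelled √(1.7² + 1.5²) ≈ 2.3 units.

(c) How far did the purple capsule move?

0.8

The purple capsule was near (13.6, 5.4) before and (13.0, 4.9) after, so it travelled √(0.6² + 0.5²) ≈ 0.8 units.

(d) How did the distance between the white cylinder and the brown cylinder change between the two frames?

+0.7

Before: roughly 7.1 units apart; after: 7.8. That's 0.7 units further apart.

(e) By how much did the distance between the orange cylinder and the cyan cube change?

+1.6

Before: roughly 2.0 units apart; after: 3.6. That's 1.6 units further apart.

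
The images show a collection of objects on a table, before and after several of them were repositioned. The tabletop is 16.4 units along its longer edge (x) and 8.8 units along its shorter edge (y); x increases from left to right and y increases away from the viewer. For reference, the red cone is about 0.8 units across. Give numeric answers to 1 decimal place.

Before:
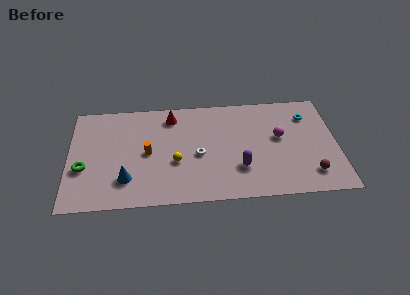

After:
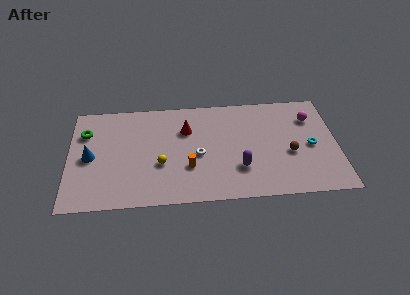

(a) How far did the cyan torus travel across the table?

2.6

The cyan torus was near (14.7, 6.7) before and (14.8, 4.1) after, so it travelled √(0.1² + 2.6²) ≈ 2.6 units.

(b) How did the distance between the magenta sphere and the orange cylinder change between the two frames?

+0.3

Before: roughly 8.1 units apart; after: 8.4. That's 0.3 units further apart.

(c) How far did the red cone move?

1.5

The red cone was near (6.3, 7.3) before and (7.2, 6.1) after, so it travelled √(0.9² + 1.2²) ≈ 1.5 units.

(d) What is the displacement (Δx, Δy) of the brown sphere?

(-1.2, 1.8)

The brown sphere was at about (14.7, 1.8) and moved to about (13.5, 3.6).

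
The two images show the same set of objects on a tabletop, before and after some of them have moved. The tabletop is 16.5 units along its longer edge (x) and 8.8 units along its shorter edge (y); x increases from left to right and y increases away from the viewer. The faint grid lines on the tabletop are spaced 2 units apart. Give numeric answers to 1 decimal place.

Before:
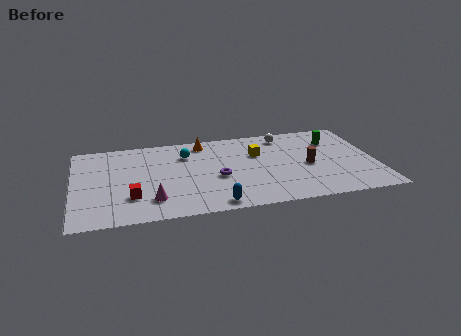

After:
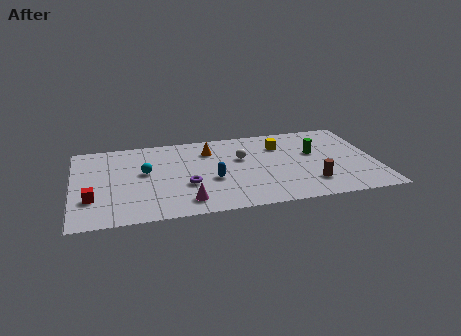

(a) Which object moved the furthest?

the white sphere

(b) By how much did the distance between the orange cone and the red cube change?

+1.1

The distance was about 6.5 in the first image and 7.6 in the second, so they moved 1.1 units further apart.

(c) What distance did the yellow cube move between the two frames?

1.5

The yellow cube moved from about (10.1, 5.8) to (11.4, 6.5), a distance of √(1.3² + 0.7²) ≈ 1.5.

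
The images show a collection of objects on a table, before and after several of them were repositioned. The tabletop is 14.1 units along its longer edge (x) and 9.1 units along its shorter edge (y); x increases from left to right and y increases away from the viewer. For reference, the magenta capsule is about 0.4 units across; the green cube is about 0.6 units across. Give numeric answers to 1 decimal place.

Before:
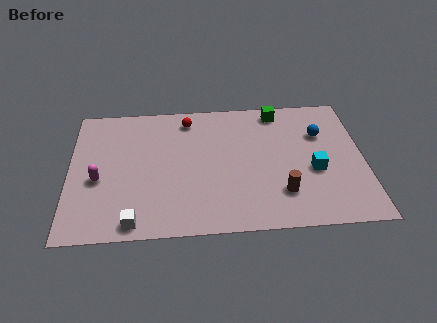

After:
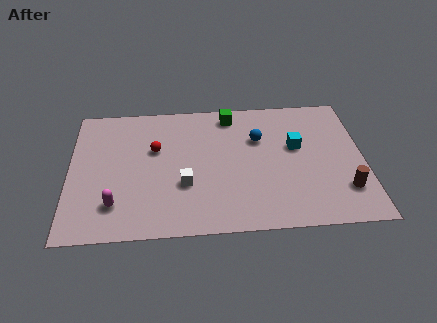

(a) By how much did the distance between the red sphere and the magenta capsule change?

-1.7

Before: roughly 5.8 units apart; after: 4.1. That's 1.7 units closer together.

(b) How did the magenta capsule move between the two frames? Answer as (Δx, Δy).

(0.8, -1.7)

The magenta capsule started near (1.4, 3.8) and ended near (2.2, 2.1).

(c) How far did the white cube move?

3.3

From (3.1, 0.9) to (5.5, 3.2), the white cube covered √(2.4² + 2.3²) ≈ 3.3 units.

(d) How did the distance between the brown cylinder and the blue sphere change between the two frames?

+1.1

They were about 4.4 units apart before and 5.5 after — 1.1 units further apart.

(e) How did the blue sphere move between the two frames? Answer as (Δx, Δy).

(-3.0, -0.1)

The blue sphere started near (12.1, 6.2) and ended near (9.1, 6.1).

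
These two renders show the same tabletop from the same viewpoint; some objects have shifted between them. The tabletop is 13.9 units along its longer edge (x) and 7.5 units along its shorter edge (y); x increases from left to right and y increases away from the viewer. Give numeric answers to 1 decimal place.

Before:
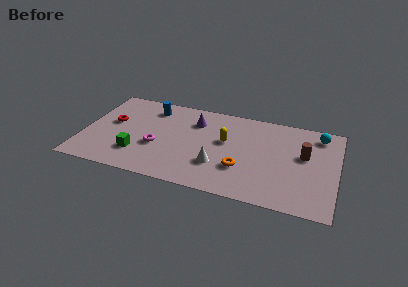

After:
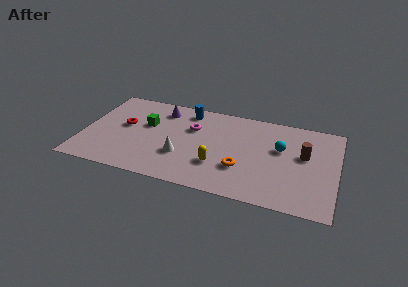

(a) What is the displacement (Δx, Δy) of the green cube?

(0.3, 2.6)

The green cube was at about (3.1, 2.0) and moved to about (3.4, 4.6).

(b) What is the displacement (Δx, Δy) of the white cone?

(-2.0, 0.2)

The white cone started near (7.5, 2.3) and ended near (5.5, 2.5).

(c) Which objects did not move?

the brown cylinder and the orange torus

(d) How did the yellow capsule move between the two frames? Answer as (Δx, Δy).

(-0.3, -2.1)

The yellow capsule started near (7.8, 4.4) and ended near (7.5, 2.3).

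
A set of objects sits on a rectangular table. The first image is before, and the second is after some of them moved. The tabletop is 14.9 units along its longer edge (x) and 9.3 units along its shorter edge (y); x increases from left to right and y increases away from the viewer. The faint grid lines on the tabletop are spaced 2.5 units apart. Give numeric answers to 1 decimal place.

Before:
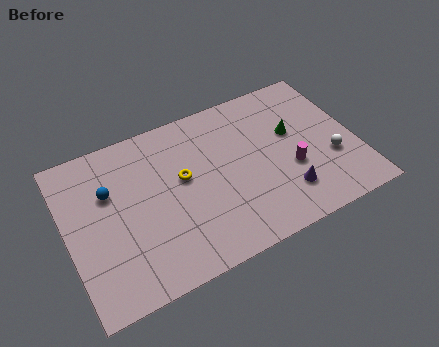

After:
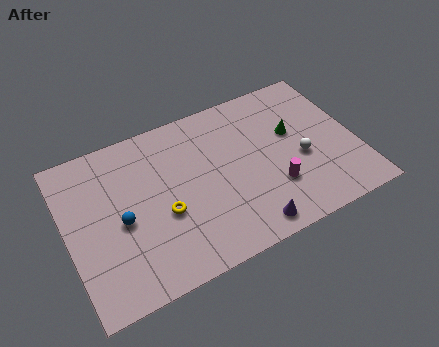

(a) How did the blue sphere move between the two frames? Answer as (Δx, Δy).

(0.4, -1.9)

The blue sphere started near (2.3, 6.1) and ended near (2.7, 4.2).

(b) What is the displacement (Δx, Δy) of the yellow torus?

(-1.2, -1.6)

The yellow torus was at about (6.0, 5.3) and moved to about (4.8, 3.7).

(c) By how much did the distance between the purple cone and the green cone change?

+1.9

The distance was about 3.5 in the first image and 5.4 in the second, so they moved 1.9 units further apart.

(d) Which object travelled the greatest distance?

the purple cone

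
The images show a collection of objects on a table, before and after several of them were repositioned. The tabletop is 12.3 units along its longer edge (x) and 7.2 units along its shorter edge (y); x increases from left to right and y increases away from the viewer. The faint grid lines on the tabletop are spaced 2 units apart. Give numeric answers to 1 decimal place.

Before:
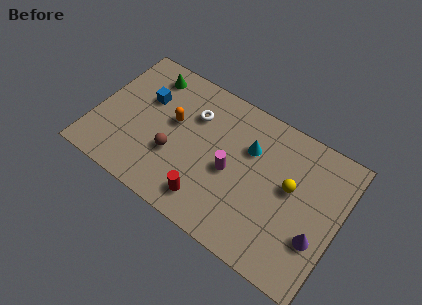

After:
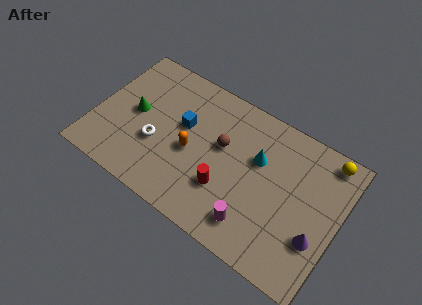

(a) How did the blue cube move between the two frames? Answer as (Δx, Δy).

(2.0, -0.4)

The blue cube was at about (2.3, 4.7) and moved to about (4.3, 4.3).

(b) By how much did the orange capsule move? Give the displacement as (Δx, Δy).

(1.1, -1.0)

From the two frames, the orange capsule sits at roughly (3.8, 4.2) before and (4.9, 3.2) after.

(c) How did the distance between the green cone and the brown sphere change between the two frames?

+0.5

They were about 3.9 units apart before and 4.4 after — 0.5 units further apart.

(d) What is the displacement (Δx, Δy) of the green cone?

(-0.3, -2.3)

The green cone was at about (2.2, 6.0) and moved to about (1.9, 3.7).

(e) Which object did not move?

the purple cone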